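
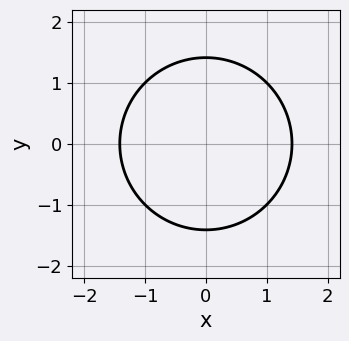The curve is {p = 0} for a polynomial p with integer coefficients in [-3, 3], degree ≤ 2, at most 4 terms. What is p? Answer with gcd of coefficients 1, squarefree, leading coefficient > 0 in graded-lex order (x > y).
x^2 + y^2 - 2

First, the degree is 2 — no degree-1 curve has this shape.
Then, symmetries: it's symmetric under x → −x, forcing even powers of x; it's symmetric under y → −y, forcing even powers of y.
Finally, together with the visible shape, these determine p as stated.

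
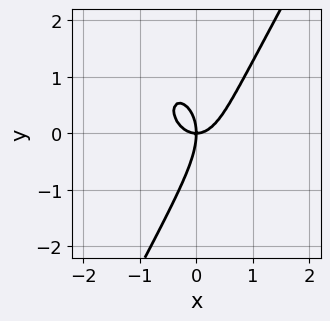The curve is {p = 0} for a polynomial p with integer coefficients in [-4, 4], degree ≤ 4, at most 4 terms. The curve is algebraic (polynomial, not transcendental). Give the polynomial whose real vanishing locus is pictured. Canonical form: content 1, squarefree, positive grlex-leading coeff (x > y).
(a) deg p = 3.
(b) Against the integer gridlines: it crosses the x-axis at the gridline x = 0; it meets the y-axis at y = 0 (among the integer gridlines).
(c) Together with the visible shape, these determine p as stated.

3*x^3 + x*y^2 - y^3 - 2*x*y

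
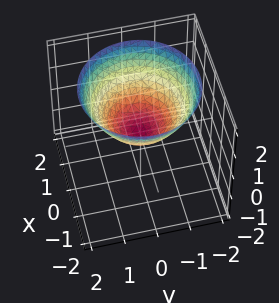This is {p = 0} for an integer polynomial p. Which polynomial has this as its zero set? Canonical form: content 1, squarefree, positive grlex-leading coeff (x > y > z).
1. deg p = 2. A single bowl opening along one axis; a quadric.
2. By symmetry, the z-axis is an axis of rotation, so x and y enter only as x² + y².
3. From the axis intercepts and sections: one y-axis crossing is at y = 0; a circular section at z = 2 has radius between 1 and 2; one z-axis crossing is at z = 0.
4. These observations pin down the coefficients.

2*x^2 + 2*y^2 - 3*z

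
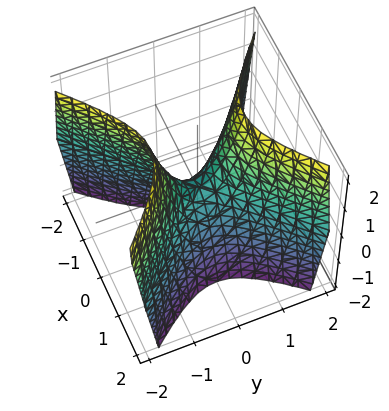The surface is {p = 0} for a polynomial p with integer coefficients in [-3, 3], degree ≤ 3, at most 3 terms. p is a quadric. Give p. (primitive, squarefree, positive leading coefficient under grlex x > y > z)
(a) Degree: a hyperbolic paraboloid; a quadric, so deg p = 2.
(b) Symmetries: it's symmetric under y → −y, forcing even powers of y; mirror symmetry x ↦ −x ⇒ only even powers of x.
(c) Against the integer gridlines: it meets the z-axis at z = 0 (among the integer gridlines); it crosses the x-axis at the gridline x = 0; it crosses the y-axis at the gridline y = 0.
(d) Solving for integer coefficients yields p as stated.

2*x^2 - 2*y^2 + z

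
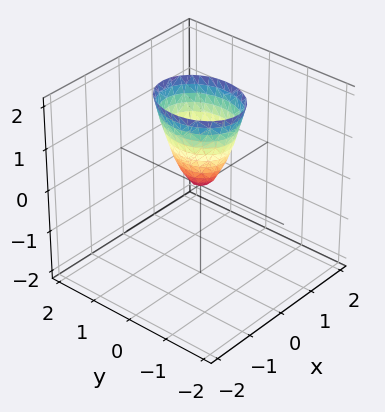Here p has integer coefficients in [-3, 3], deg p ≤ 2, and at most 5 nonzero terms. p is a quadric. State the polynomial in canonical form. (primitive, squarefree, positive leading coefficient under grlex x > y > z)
3*x^2 + 2*y^2 - z

(a) Degree: a single bowl opening along one axis; a quadric, so deg p = 2.
(b) Symmetries: the y ↦ −y reflection is a symmetry, so y appears only in even powers; it's symmetric under x → −x, forcing even powers of x.
(c) From the visible intercepts: it meets the y-axis at y = 0 (among the integer gridlines); one x-axis crossing is at x = 0; it meets the z-axis at z = 0 (among the integer gridlines).
(d) These observations pin down the coefficients.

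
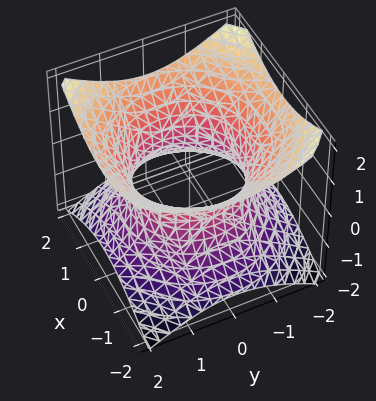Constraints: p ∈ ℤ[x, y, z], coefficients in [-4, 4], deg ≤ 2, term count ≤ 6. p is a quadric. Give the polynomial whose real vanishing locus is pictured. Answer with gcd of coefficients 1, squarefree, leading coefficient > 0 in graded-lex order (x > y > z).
2*x^2 + 2*y^2 - 3*z^2 - 3

First, the degree is 2 — an hourglass — one-sheet hyperboloid; a quadric.
Next, symmetries: mirror symmetry z ↦ −z ⇒ only even powers of z; rotational symmetry about the z-axis ⇒ p depends on x, y only through x² + y².
Then, checking where it meets the axes: no z-intercept at any integer in the box; a circular section at z = 0 has radius between 1 and 2.
Finally, the integer polynomial consistent with all of this is the stated p.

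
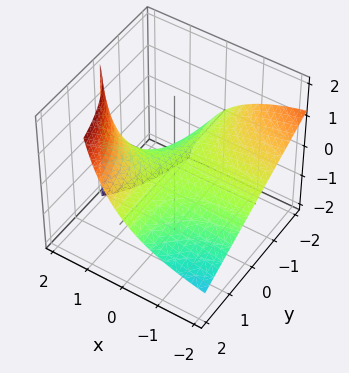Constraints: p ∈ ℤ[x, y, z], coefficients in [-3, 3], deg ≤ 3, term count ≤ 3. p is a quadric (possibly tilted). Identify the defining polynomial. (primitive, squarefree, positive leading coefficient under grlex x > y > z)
x*y + x*z - 2*z

Degree: the shape is more complex than any degree-1 surface, so deg p = 2.
Checking where it meets the axes: every point of the x-axis in the box is on the surface; it meets the z-axis at z = 0 (among the integer gridlines); the visible y-axis segment lies entirely on the surface.
Putting this together gives p.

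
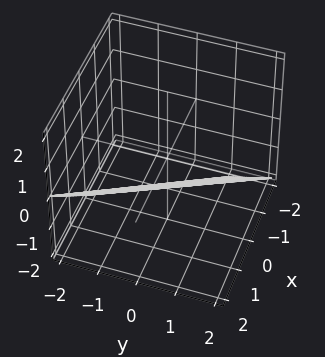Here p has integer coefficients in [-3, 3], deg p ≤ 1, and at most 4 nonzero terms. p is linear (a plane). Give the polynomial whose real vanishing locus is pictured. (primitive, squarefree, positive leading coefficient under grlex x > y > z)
2*x + y - 2*z - 2

Degree: the surface is flat (a plane), so deg p = 1.
Observable constraints: one y-axis crossing is at y = 2; it meets the x-axis at x = 1 (among the integer gridlines).
Together with the visible shape, these determine p as stated. Check: (0, 0, -1) on the z-axis lies on the surface, and p(0, 0, -1) = 0. ✓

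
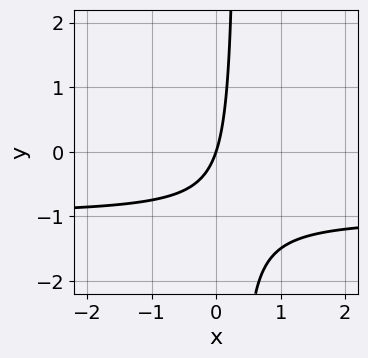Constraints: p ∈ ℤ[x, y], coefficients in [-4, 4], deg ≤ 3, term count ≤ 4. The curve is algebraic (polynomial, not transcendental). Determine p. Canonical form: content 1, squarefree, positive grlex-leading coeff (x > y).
(a) Degree: a generic line meets the curve in up to 2 points, so deg p = 2.
(b) Against the integer gridlines: it crosses the y-axis at the gridline y = 0; one x-axis crossing is at x = 0.
(c) Assembling these constraints gives the stated polynomial.

3*x*y + 3*x - y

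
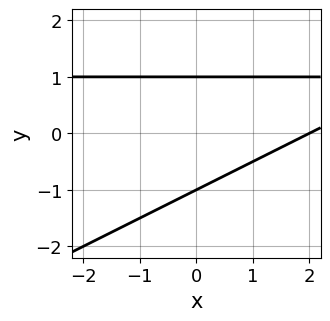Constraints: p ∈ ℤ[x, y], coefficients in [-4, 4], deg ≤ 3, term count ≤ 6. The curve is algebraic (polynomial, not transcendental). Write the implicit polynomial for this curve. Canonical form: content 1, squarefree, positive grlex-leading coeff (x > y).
(a) Degree: no degree-1 curve has this shape, so deg p = 2.
(b) Reading off the gridlines: the y-axis gridline crossings are at y ∈ {-1, 1}; it crosses the x-axis at the gridline x = 2.
(c) Fitting integer coefficients to these (and the overall shape) gives p.

x*y - 2*y^2 - x + 2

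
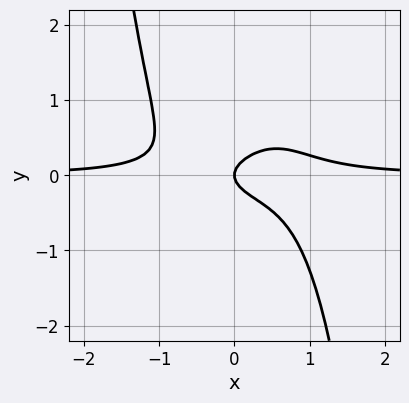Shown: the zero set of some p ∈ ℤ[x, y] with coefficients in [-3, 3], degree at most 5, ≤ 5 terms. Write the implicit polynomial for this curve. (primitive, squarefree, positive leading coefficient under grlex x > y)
3*x^3*y + 3*y^2 - x

deg p = 4. A generic line meets the curve in up to 4 points.
Reading off the gridlines: one y-axis crossing is at y = 0; it crosses the x-axis at the gridline x = 0.
Fitting integer coefficients to these (and the overall shape) gives p.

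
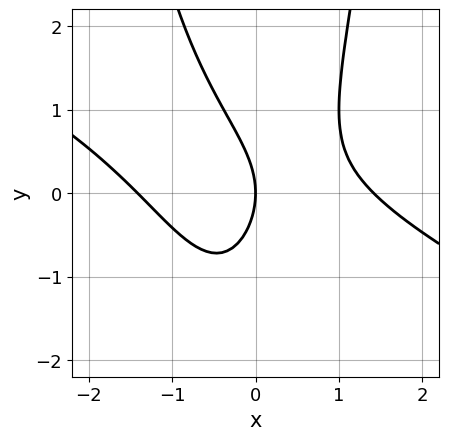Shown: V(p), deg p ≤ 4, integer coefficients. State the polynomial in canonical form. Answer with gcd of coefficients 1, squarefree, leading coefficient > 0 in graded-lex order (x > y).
(a) Degree: the shape is more complex than any degree-2 curve, so deg p = 3.
(b) Reading off the gridlines: one x-axis crossing is at x = 0; it meets the y-axis at y = 0 (among the integer gridlines).
(c) Matching integer coefficients to the picture gives p.

x^3 + 2*x^2*y - y^2 - 2*x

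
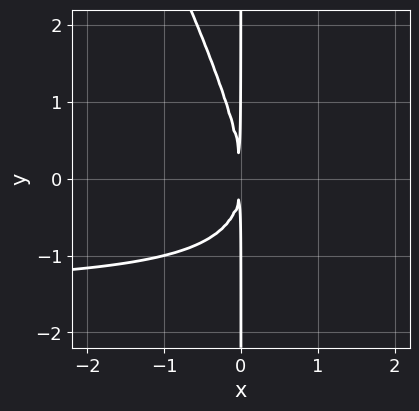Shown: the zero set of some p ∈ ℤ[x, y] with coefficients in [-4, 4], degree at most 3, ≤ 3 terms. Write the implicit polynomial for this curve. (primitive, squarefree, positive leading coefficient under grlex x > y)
First, degree: a generic line meets the curve in up to 3 points, so deg p = 3.
Then, from the visible intercepts: the visible y-axis segment lies entirely on the curve.
Finally, fitting integer coefficients to these (and the overall shape) gives p.

2*x^2*y + x*y^2 + 3*x^2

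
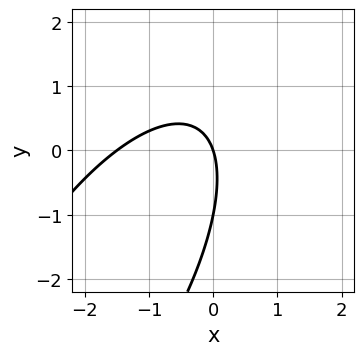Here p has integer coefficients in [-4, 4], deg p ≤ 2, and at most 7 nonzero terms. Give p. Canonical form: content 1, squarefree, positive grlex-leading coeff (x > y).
2*x^2 - 2*x*y + y^2 + 3*x + y

1. Degree: a generic line meets the curve in up to 2 points, so deg p = 2.
2. From the visible intercepts: one x-axis crossing is at x = 0; the y-axis gridline crossings are at y ∈ {-1, 0}.
3. Assembling these constraints gives the stated polynomial.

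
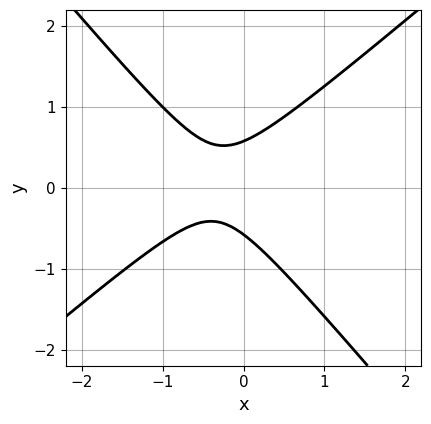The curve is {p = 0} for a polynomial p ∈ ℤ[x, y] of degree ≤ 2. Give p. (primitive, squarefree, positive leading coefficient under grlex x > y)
3*x^2 - x*y - 3*y^2 + 2*x + 1

(a) deg p = 2.
(b) From the axis intercepts and sections: it misses every integer gridline on the x-axis.
(c) The integer polynomial consistent with all of this is the stated p.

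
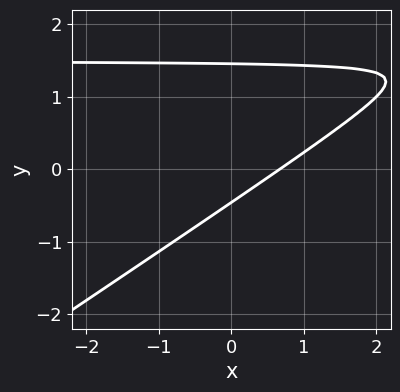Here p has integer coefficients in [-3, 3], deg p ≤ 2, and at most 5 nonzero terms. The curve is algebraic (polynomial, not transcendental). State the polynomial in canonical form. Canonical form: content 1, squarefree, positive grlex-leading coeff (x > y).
First, the degree is 2 — the shape is more complex than any degree-1 curve.
Finally, the integer polynomial consistent with all of this is the stated p.

2*x*y - 3*y^2 - 3*x + 3*y + 2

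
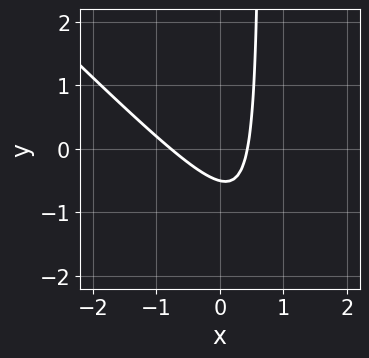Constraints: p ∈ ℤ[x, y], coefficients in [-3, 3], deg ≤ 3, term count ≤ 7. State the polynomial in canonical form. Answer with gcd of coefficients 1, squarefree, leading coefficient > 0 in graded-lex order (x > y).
3*x^2 + 3*x*y + x - 2*y - 1

1. Degree: a generic line meets the curve in up to 2 points, so deg p = 2.
2. Putting this together gives p.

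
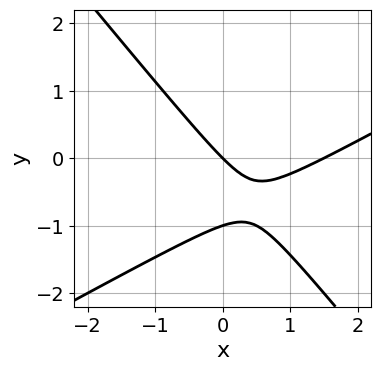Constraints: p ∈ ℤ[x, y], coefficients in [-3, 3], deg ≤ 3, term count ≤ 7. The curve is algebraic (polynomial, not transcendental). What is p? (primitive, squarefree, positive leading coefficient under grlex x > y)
deg p = 2. No degree-1 curve has this shape.
Against the integer gridlines: it crosses the x-axis at the gridline x = 0; the y-axis gridline crossings are at y ∈ {-1, 0}.
Matching integer coefficients to the picture gives p.

2*x^2 - 2*x*y - 3*y^2 - 3*x - 3*y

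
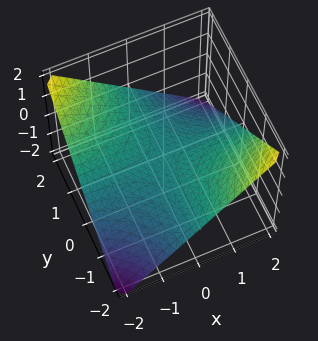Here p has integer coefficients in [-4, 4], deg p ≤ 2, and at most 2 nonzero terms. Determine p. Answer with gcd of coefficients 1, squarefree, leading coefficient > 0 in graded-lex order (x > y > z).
x*y + 2*z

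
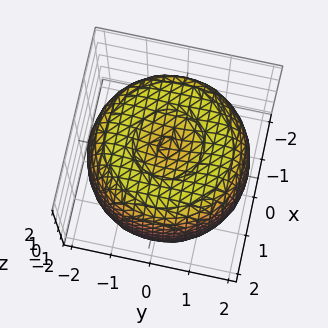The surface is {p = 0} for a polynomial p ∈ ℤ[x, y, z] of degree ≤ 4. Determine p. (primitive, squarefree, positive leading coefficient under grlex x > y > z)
(a) Degree: a generic line meets the surface in up to 4 points, so deg p = 4.
(b) Symmetry: the surface is invariant under rotation about z: p = q(x² + y², z).
(c) Checking where it meets the axes: a circular section at z = -1 has radius between 1 and 2.
(d) Fitting integer coefficients to these (and the overall shape) gives p.

x^4 + 2*x^2*y^2 + y^4 - 3*x^2 - 3*y^2 + 2*z^2 - 3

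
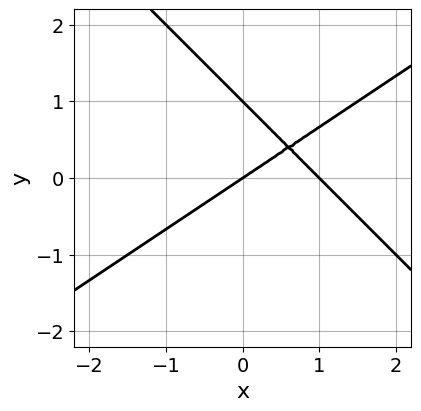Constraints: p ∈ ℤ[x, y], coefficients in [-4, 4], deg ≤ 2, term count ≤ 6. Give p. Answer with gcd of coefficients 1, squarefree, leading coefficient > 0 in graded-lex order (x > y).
Degree: the shape is more complex than any degree-1 curve, so deg p = 2.
Against the integer gridlines: the y-axis gridline crossings are at y ∈ {0, 1}; among the integer gridlines, it crosses the x-axis at x ∈ {0, 1}.
Putting this together gives p.

2*x^2 - x*y - 3*y^2 - 2*x + 3*y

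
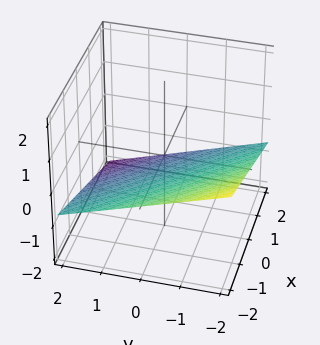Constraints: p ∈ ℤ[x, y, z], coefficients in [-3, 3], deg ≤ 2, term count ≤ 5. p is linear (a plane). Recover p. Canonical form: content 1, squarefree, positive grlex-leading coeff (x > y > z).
First, degree: every cross-section is a straight line — this is a plane, so deg p = 1.
Next, reading off the gridlines: it meets the x-axis at x = -2 (among the integer gridlines); it meets the y-axis at y = -2 (among the integer gridlines).
Finally, matching integer coefficients to the picture gives p.

x + y + 3*z + 2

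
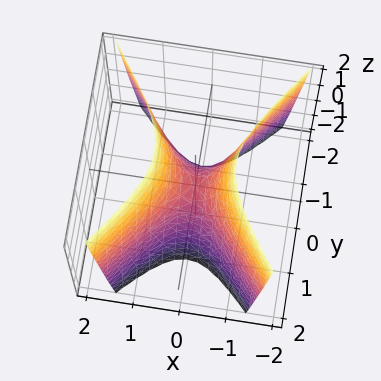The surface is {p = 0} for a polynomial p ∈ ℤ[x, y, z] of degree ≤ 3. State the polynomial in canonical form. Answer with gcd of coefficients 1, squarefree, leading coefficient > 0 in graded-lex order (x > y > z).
1. Degree: a saddle surface; a quadric, so deg p = 2.
2. Symmetries: it's symmetric under x → −x, forcing even powers of x; the y ↦ −y reflection is a symmetry, so y appears only in even powers.
3. From the axis intercepts and sections: one x-axis crossing is at x = 0; one y-axis crossing is at y = 0.
4. The integer polynomial consistent with all of this is the stated p.

3*x^2 - 2*y^2 - z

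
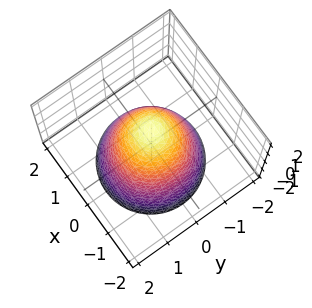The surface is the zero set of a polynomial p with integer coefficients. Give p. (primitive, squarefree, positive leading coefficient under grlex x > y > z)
The degree is 2 — a generic line meets the surface in up to 2 points.
Symmetries: rotational symmetry about the z-axis ⇒ p depends on x, y only through x² + y².
From the visible intercepts: a circular section at z = -2 has radius between 1 and 2; among the integer gridlines, it crosses the y-axis at y ∈ {-1, 1}; the x-axis gridline crossings are at x ∈ {-1, 1}.
The integer polynomial consistent with all of this is the stated p.

3*x^2 + 3*y^2 + 2*z - 3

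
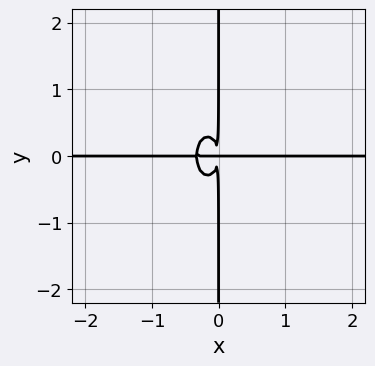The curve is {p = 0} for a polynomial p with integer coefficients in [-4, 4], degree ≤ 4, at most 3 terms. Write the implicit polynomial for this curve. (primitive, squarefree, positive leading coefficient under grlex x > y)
3*x^3*y + x*y^3 + x^2*y

(a) The degree is 4 — no degree-3 curve has this shape.
(b) Checking where it meets the axes: every point of the x-axis in the box is on the curve; the visible y-axis segment lies entirely on the curve.
(c) Fitting integer coefficients to these (and the overall shape) gives p.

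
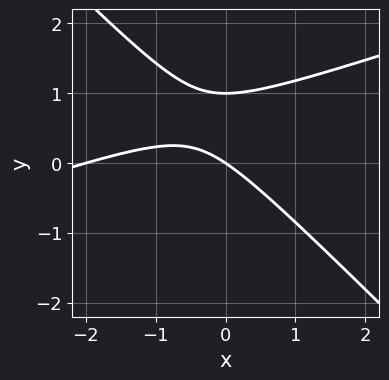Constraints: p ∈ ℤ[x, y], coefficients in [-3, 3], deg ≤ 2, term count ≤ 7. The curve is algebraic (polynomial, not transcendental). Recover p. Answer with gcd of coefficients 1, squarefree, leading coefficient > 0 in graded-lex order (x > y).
Degree: the shape is more complex than any degree-1 curve, so deg p = 2.
From the axis intercepts and sections: among the integer gridlines, it crosses the y-axis at y ∈ {0, 1}; the x-axis gridline crossings are at x ∈ {-2, 0}.
Together with the visible shape, these determine p as stated.

x^2 - 2*x*y - 3*y^2 + 2*x + 3*y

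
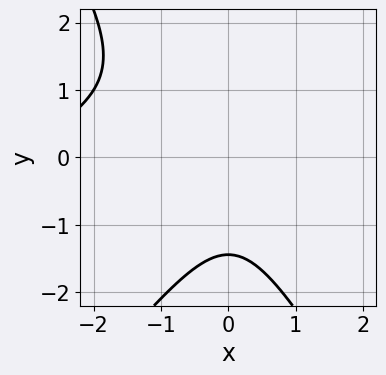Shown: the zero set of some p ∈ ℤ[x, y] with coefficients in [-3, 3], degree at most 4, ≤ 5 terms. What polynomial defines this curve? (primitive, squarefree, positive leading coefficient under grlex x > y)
x^3 - 2*x^2*y + y^3 + 3*x^2 + 3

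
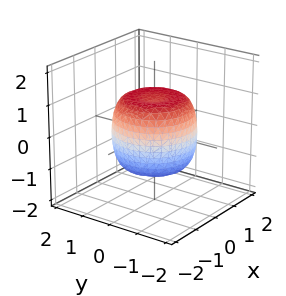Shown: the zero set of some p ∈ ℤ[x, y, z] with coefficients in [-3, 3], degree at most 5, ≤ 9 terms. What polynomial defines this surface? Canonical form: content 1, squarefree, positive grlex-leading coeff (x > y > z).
x^4 + 2*x^2*y^2 + y^4 - x^2 - y^2 + z^2 - 1

1. The degree is 4 — no degree-3 surface has this shape.
2. Symmetries: the surface is invariant under rotation about z: p = q(x² + y², z).
3. Reading off the gridlines: a circular section at z = 1 has radius exactly 1; among the integer gridlines, it crosses the z-axis at z ∈ {-1, 1}.
4. These observations pin down the coefficients.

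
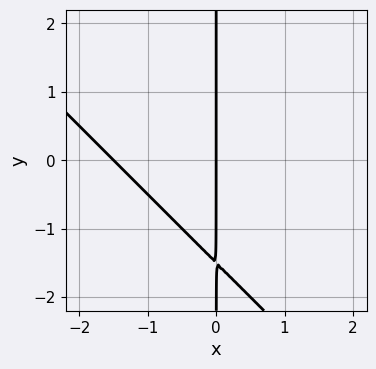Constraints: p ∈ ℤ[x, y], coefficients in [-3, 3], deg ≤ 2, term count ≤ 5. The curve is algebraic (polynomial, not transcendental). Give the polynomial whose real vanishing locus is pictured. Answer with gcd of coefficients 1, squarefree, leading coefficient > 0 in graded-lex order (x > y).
2*x^2 + 2*x*y + 3*x

deg p = 2. The shape is more complex than any degree-1 curve.
Checking where it meets the axes: it crosses the x-axis at the gridline x = 0; the visible y-axis segment lies entirely on the curve.
The integer polynomial consistent with all of this is the stated p.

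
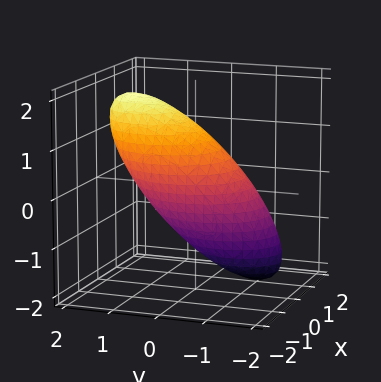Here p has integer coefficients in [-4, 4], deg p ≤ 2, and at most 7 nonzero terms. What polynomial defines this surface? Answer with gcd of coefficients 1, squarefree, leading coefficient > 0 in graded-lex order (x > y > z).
3*x^2 + 2*y^2 - 3*y*z + 2*z^2 - 3

(a) Degree: no degree-1 surface has this shape, so deg p = 2.
(b) Against the integer gridlines: the x-axis gridline crossings are at x ∈ {-1, 1}.
(c) Matching integer coefficients to the picture gives p.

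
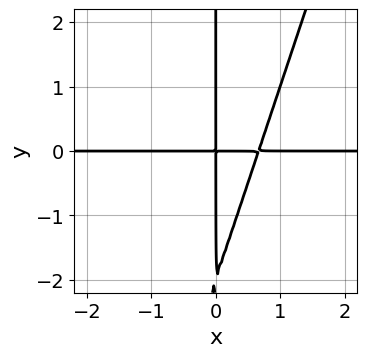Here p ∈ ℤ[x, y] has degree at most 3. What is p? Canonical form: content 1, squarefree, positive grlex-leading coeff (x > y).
3*x^2*y - x*y^2 - 2*x*y

deg p = 3.
Checking where it meets the axes: the visible y-axis segment lies entirely on the curve; every point of the x-axis in the box is on the curve.
The integer polynomial consistent with all of this is the stated p.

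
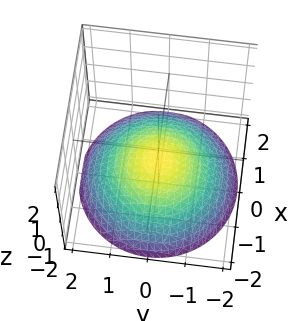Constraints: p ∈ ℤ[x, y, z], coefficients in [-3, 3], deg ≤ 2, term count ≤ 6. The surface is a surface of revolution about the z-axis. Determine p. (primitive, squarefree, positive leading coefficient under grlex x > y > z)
x^2 + y^2 + 3*z + 2

(a) deg p = 2. No degree-1 surface has this shape.
(b) Symmetries: the z-axis is an axis of rotation, so x and y enter only as x² + y².
(c) Against the integer gridlines: a circular section at z = -1 has radius exactly 1; no x-intercept at any integer in the box; it misses every integer gridline on the y-axis.
(d) Assembling these constraints gives the stated polynomial.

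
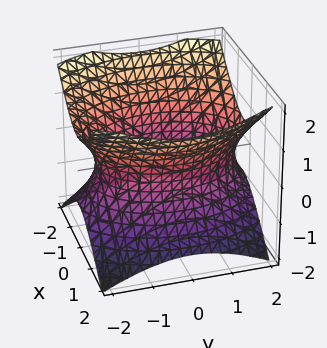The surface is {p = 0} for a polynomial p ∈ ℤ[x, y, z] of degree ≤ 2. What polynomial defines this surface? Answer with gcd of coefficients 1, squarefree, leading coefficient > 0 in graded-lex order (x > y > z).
First, degree: an hourglass — one-sheet hyperboloid; a quadric, so deg p = 2.
Next, symmetries: mirror symmetry y ↦ −y ⇒ only even powers of y; the x ↦ −x reflection is a symmetry, so x appears only in even powers; mirror symmetry z ↦ −z ⇒ only even powers of z.
Then, observable constraints: no z-intercept at any integer in the box.
Finally, assembling these constraints gives the stated polynomial.

2*x^2 + y^2 - 2*z^2 - 3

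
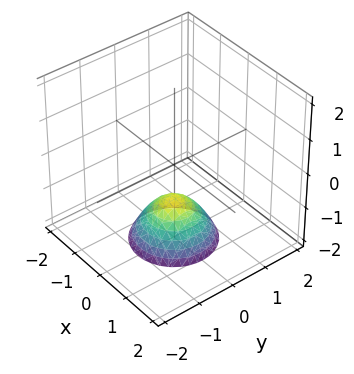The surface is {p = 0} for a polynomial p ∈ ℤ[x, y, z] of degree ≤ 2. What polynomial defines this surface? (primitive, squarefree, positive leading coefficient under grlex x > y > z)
x^2 + y^2 + z + 1

(a) Degree: a generic line meets the surface in up to 2 points, so deg p = 2.
(b) By symmetry, the surface is invariant under rotation about z: p = q(x² + y², z).
(c) From the axis intercepts and sections: a circular section at z = -2 has radius exactly 1; the surface avoids every integer y-axis point in the box.
(d) Together with the visible shape, these determine p as stated. Check: (0, 0, -1) on the z-axis lies on the surface, and p(0, 0, -1) = 0. ✓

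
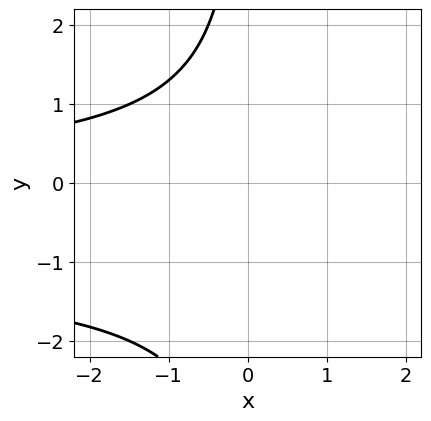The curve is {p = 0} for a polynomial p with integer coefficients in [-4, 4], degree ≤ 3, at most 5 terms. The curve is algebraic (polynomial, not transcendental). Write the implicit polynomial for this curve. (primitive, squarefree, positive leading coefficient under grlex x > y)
x*y^2 + x*y + 3

The degree is 3 — a generic line meets the curve in up to 3 points.
Checking where it meets the axes: no x-intercept at any integer in the box; it misses every integer gridline on the y-axis.
Assembling these constraints gives the stated polynomial.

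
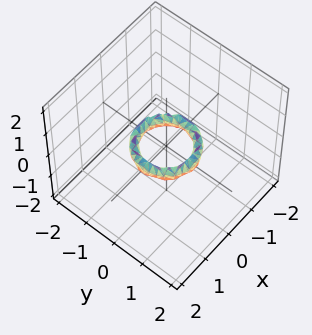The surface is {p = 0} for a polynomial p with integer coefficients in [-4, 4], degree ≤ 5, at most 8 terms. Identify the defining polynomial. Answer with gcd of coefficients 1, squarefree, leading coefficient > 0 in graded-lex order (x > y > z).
2*x^4 + 4*x^2*y^2 + 2*y^4 - 3*x^2 - 3*y^2 + 2*z^2 + 1

(a) The degree is 4 — the shape is more complex than any degree-3 surface.
(b) Symmetry: every cross-section ⟂ z is a circle, so x, y appear only via x² + y².
(c) Reading off the gridlines: a circular section at z = 0 has radius between 0 and 1; it misses every integer gridline on the z-axis; among the integer gridlines, it crosses the x-axis at x ∈ {-1, 1}.
(d) Assembling these constraints gives the stated polynomial. Check: (0, 1, 0) on the y-axis lies on the surface, and p(0, 1, 0) = 0. ✓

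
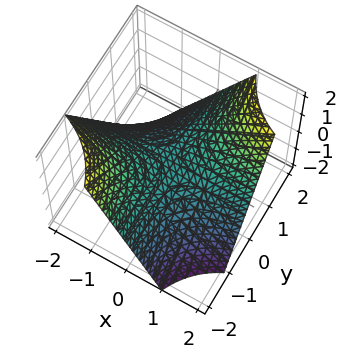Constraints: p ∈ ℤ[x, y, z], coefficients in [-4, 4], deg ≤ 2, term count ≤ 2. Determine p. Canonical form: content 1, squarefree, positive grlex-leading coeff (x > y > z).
First, deg p = 2. A hyperbolic paraboloid; a quadric.
Then, from the axis intercepts and sections: it crosses the z-axis at the gridline z = 0; the visible x-axis segment lies entirely on the surface; the visible y-axis segment lies entirely on the surface.
Finally, solving for integer coefficients yields p as stated.

x*y - z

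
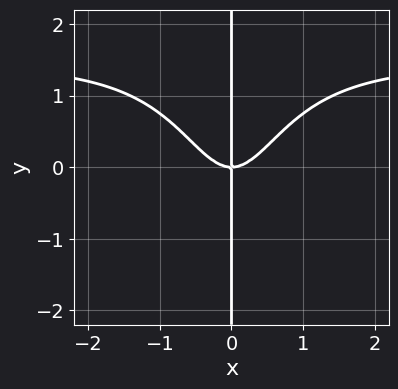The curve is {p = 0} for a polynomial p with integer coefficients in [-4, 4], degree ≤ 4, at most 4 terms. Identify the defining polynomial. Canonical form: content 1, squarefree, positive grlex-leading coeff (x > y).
2*x^3*y - 3*x^3 + 2*x*y

First, the degree is 4 — a generic line meets the curve in up to 4 points.
Next, from the axis intercepts and sections: every point of the y-axis in the box is on the curve; one x-axis crossing is at x = 0.
Finally, putting this together gives p.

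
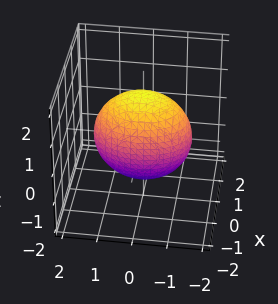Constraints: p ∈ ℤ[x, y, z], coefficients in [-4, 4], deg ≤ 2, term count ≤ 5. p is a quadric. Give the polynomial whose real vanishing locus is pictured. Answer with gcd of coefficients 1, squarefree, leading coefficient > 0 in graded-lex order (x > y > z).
2*x^2 + y^2 + z^2 - 2

(a) The degree is 2 — a closed, bounded, convex surface; a quadric.
(b) Symmetries: it's symmetric under z → −z, forcing even powers of z; it's symmetric under x → −x, forcing even powers of x; it's symmetric under y → −y, forcing even powers of y.
(c) From the visible intercepts: the x-axis gridline crossings are at x ∈ {-1, 1}.
(d) These observations pin down the coefficients.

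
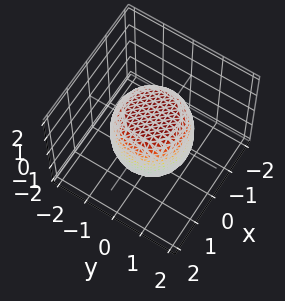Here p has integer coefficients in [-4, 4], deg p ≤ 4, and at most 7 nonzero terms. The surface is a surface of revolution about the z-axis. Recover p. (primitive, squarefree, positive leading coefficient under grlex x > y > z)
2*x^4 + 4*x^2*y^2 + 2*y^4 - x^2 - y^2 + 2*z^2 - 3

deg p = 4.
By symmetry, the z-axis is an axis of rotation, so x and y enter only as x² + y².
Observable constraints: a circular section at z = 1 has radius exactly 1.
Together with the visible shape, these determine p as stated.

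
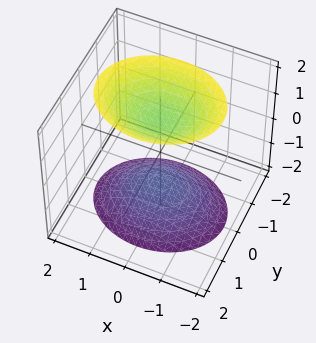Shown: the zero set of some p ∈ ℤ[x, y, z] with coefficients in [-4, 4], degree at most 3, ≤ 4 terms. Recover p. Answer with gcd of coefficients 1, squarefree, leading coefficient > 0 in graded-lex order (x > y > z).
2*x^2 + 3*y^2 - 2*z^2 + 3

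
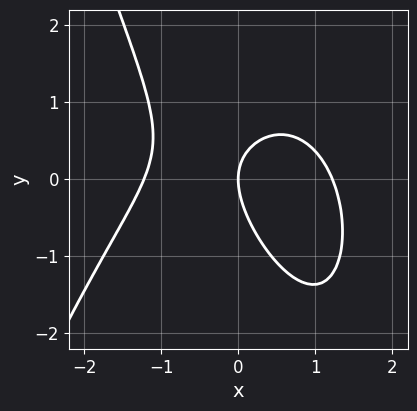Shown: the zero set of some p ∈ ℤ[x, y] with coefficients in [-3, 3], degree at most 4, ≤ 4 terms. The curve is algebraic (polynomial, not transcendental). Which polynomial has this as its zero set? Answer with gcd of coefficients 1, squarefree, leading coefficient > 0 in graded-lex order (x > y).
2*x^3 + 2*x*y + 2*y^2 - 3*x

First, degree: a generic line meets the curve in up to 3 points, so deg p = 3.
Then, against the integer gridlines: one y-axis crossing is at y = 0; it meets the x-axis at x = 0 (among the integer gridlines).
Finally, together with the visible shape, these determine p as stated.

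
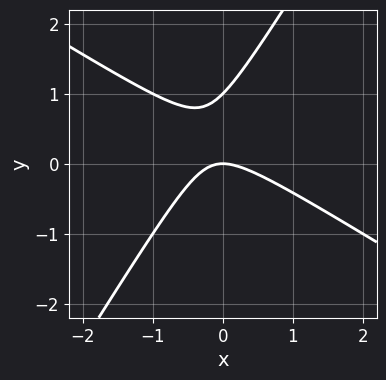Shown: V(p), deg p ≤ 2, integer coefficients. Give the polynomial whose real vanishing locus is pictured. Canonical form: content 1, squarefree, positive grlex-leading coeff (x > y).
(a) The degree is 2 — no degree-1 curve has this shape.
(b) From the axis intercepts and sections: it crosses the x-axis at the gridline x = 0; the y-axis gridline crossings are at y ∈ {0, 1}.
(c) The integer polynomial consistent with all of this is the stated p.

x^2 + x*y - y^2 + y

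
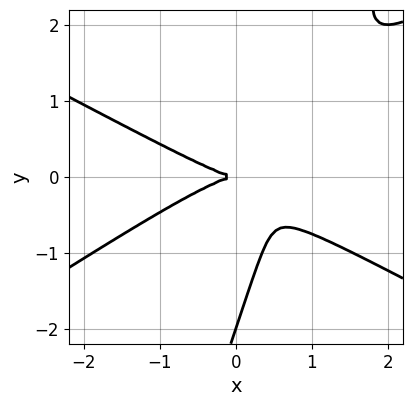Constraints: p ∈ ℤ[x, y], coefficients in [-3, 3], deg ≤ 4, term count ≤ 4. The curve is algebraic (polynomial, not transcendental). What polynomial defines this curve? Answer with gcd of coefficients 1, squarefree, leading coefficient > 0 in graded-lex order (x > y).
First, degree: the shape is more complex than any degree-2 curve, so deg p = 3.
Then, from the axis intercepts and sections: it crosses the x-axis at the gridline x = 0; among the integer gridlines, it crosses the y-axis at y ∈ {-2, 0}.
Finally, solving for integer coefficients yields p as stated.

x^3 - 3*x*y^2 + y^3 + 2*y^2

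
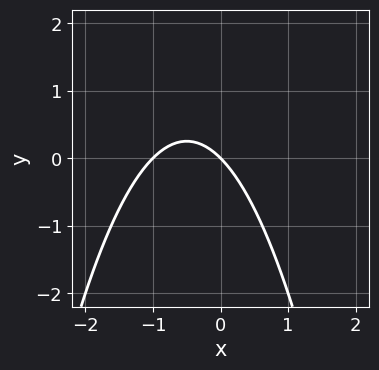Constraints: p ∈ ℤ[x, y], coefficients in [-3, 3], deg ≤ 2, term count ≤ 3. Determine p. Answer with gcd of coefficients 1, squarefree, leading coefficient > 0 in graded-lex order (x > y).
1. The degree is 2 — no degree-1 curve has this shape.
2. Observable constraints: it crosses the y-axis at the gridline y = 0; among the integer gridlines, it crosses the x-axis at x ∈ {-1, 0}.
3. Putting this together gives p.

x^2 + x + y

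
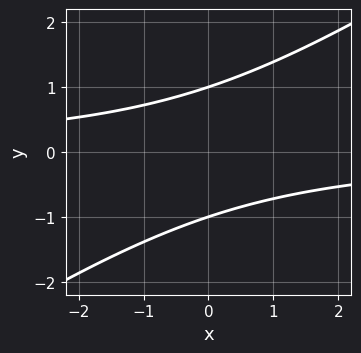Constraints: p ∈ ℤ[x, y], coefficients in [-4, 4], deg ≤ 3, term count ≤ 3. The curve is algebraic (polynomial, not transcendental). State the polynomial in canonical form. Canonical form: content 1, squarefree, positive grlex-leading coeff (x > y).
2*x*y - 3*y^2 + 3

The degree is 2 — a generic line meets the curve in up to 2 points.
From the axis intercepts and sections: the y-axis gridline crossings are at y ∈ {-1, 1}; it misses every integer gridline on the x-axis.
These observations pin down the coefficients.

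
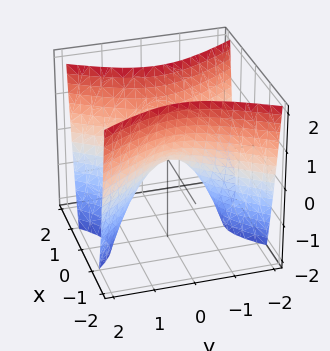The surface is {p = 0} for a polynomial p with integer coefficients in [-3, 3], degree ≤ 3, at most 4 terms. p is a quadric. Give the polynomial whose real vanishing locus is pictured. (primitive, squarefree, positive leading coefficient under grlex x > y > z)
(a) The degree is 2 — a saddle surface; a quadric.
(b) Symmetries: the y ↦ −y reflection is a symmetry, so y appears only in even powers; it's symmetric under x → −x, forcing even powers of x.
(c) From the axis intercepts and sections: it meets the y-axis at y = 0 (among the integer gridlines); one x-axis crossing is at x = 0; it crosses the z-axis at the gridline z = 0.
(d) The integer polynomial consistent with all of this is the stated p.

2*x^2 - y^2 - z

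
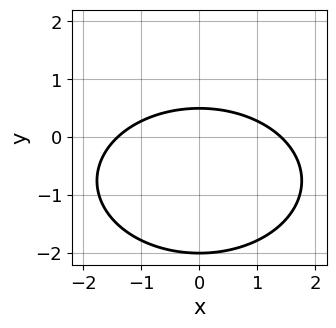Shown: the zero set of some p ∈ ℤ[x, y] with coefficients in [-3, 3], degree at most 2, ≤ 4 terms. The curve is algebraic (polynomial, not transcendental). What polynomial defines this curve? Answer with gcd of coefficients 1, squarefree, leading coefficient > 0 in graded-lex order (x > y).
x^2 + 2*y^2 + 3*y - 2

Degree: the shape is more complex than any degree-1 curve, so deg p = 2.
Symmetries: the x ↦ −x reflection is a symmetry, so x appears only in even powers.
From the axis intercepts and sections: it crosses the y-axis at the gridline y = -2.
Assembling these constraints gives the stated polynomial.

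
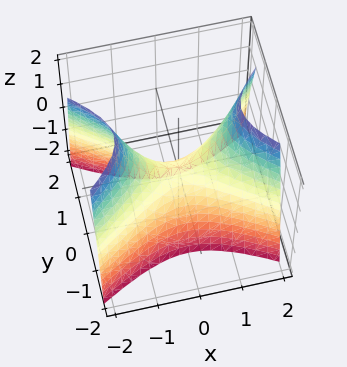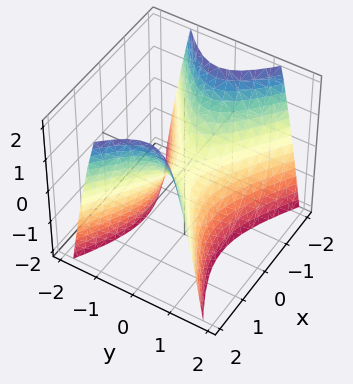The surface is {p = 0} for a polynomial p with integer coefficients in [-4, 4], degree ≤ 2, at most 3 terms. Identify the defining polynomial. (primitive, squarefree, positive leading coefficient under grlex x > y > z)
(a) The degree is 2 — a hyperbolic paraboloid; a quadric.
(b) Symmetries: mirror symmetry x ↦ −x ⇒ only even powers of x; mirror symmetry y ↦ −y ⇒ only even powers of y.
(c) From the visible intercepts: it meets the z-axis at z = 0 (among the integer gridlines); it crosses the y-axis at the gridline y = 0; it crosses the x-axis at the gridline x = 0.
(d) Putting this together gives p.

x^2 - 2*y^2 - z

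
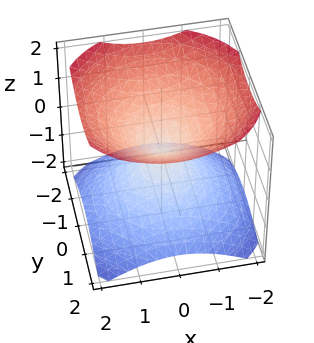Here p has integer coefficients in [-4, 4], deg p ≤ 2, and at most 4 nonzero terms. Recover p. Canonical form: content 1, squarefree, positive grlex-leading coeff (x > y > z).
2*x^2 + 2*y^2 - 3*z^2

First, there are 2 components.
Next, the degree is 2 — a double cone through the origin; a quadric.
Next, symmetries: every cross-section ⟂ z is a circle, so x, y appear only via x² + y²; mirror symmetry z ↦ −z ⇒ only even powers of z.
Then, against the integer gridlines: a circular section at z = -1 has radius between 1 and 2; one x-axis crossing is at x = 0; one z-axis crossing is at z = 0.
Finally, matching integer coefficients to the picture gives p.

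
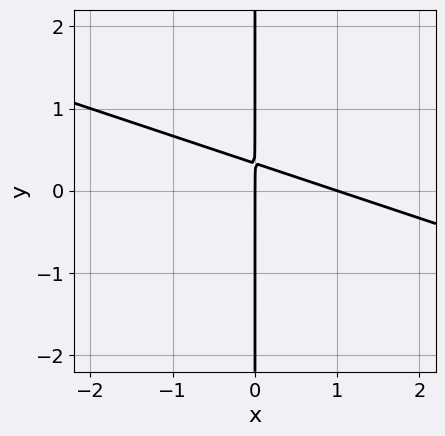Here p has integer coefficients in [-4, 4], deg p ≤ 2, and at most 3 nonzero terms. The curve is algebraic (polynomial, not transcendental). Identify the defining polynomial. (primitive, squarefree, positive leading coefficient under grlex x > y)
x^2 + 3*x*y - x

First, degree: the shape is more complex than any degree-1 curve, so deg p = 2.
Then, against the integer gridlines: the visible y-axis segment lies entirely on the curve; the x-axis gridline crossings are at x ∈ {0, 1}.
Finally, together with the visible shape, these determine p as stated.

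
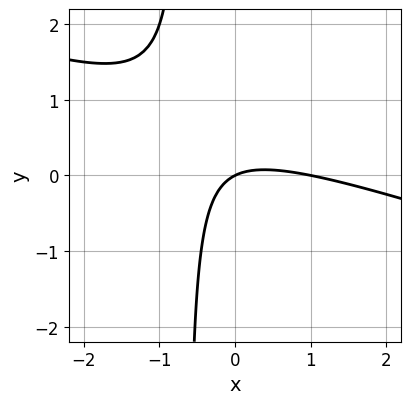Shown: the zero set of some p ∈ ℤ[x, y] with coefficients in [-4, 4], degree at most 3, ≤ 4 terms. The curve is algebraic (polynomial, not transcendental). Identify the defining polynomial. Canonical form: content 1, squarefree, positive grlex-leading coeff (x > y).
The degree is 2 — the shape is more complex than any degree-1 curve.
Against the integer gridlines: it crosses the y-axis at the gridline y = 0; the x-axis gridline crossings are at x ∈ {0, 1}.
Fitting integer coefficients to these (and the overall shape) gives p.

x^2 + 3*x*y - x + 2*y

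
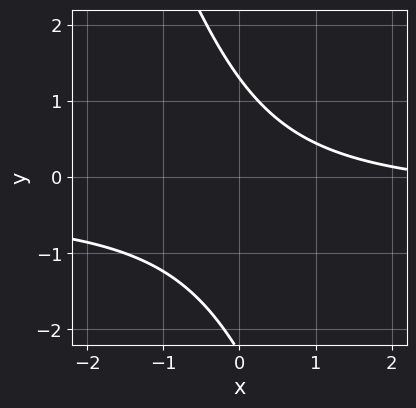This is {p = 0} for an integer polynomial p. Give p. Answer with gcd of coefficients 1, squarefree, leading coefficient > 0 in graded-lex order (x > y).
3*x*y + y^2 + x + y - 3

First, the degree is 2 — no degree-1 curve has this shape.
Then, from the axis intercepts and sections: no x-intercept at any integer in the box.
Finally, assembling these constraints gives the stated polynomial.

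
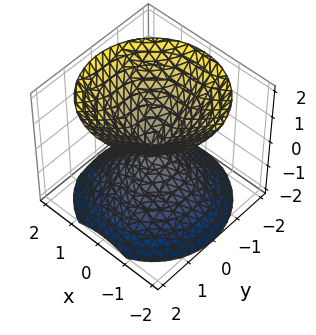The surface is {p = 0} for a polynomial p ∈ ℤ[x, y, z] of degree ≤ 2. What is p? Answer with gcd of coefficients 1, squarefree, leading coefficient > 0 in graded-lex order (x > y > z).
First, there are 2 components. They look like related sheets of one shape, so recover p as a whole.
Then, the degree is 2 — two nappes meeting at a single point; a quadric.
Next, symmetries: mirror symmetry z ↦ −z ⇒ only even powers of z; the surface is invariant under rotation about z: p = q(x² + y², z).
Then, observable constraints: one z-axis crossing is at z = 0; it crosses the y-axis at the gridline y = 0.
Finally, these observations pin down the coefficients.

x^2 + y^2 - z^2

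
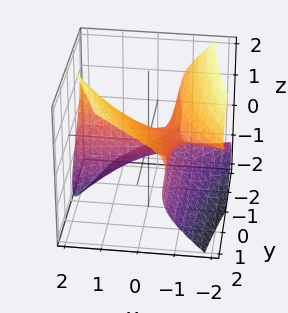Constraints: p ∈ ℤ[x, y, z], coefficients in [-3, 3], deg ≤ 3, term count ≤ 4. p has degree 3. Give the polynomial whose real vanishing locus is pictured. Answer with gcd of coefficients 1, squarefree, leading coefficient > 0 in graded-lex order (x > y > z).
Degree: a generic line meets the surface in up to 3 points, so deg p = 3.
From the axis intercepts and sections: the visible x-axis segment lies entirely on the surface; it crosses the y-axis at the gridline y = 0; it meets the z-axis at z = 0 (among the integer gridlines).
These observations pin down the coefficients.

2*x^2*z - 2*z^3 + 3*x*y + 2*y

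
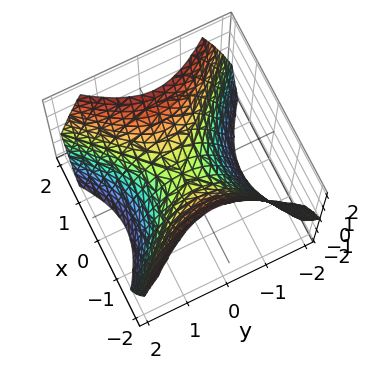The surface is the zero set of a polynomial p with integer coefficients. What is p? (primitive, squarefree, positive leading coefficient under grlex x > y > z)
x^2 - y^2 - z

1. deg p = 2. A saddle surface; a quadric.
2. Symmetries: mirror symmetry x ↦ −x ⇒ only even powers of x; the y ↦ −y reflection is a symmetry, so y appears only in even powers.
3. Observable constraints: it crosses the z-axis at the gridline z = 0; one x-axis crossing is at x = 0; it crosses the y-axis at the gridline y = 0.
4. Matching integer coefficients to the picture gives p.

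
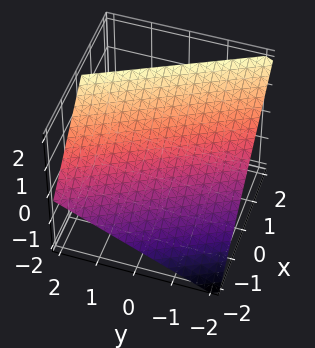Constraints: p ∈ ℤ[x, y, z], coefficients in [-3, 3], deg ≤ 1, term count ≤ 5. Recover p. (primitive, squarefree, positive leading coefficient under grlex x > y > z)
deg p = 1. The surface is flat (a plane).
Observable constraints: it meets the x-axis at x = -1 (among the integer gridlines); it meets the y-axis at y = -2 (among the integer gridlines); it crosses the z-axis at the gridline z = 1.
Putting this together gives p.

2*x + y - 2*z + 2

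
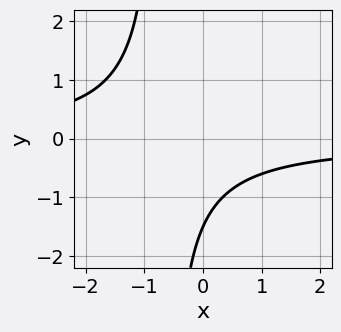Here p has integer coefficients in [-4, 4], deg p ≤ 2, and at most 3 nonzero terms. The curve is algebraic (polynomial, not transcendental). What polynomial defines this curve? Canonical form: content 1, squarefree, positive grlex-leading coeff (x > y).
3*x*y + 2*y + 3

First, degree: a generic line meets the curve in up to 2 points, so deg p = 2.
Then, from the visible intercepts: the curve avoids every integer x-axis point in the box.
Finally, matching integer coefficients to the picture gives p.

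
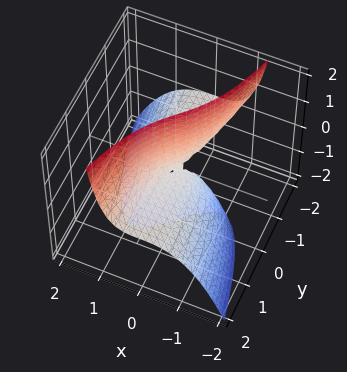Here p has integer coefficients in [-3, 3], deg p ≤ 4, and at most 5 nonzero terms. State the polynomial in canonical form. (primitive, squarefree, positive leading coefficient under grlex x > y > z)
x^3 + x*z - y*z

The degree is 3 — no degree-2 surface has this shape.
From the axis intercepts and sections: it crosses the x-axis at the gridline x = 0; the visible y-axis segment lies entirely on the surface.
Putting this together gives p. Check: (0, 0, 2) on the z-axis lies on the surface, and p(0, 0, 2) = 0. ✓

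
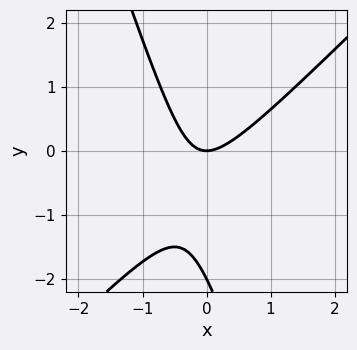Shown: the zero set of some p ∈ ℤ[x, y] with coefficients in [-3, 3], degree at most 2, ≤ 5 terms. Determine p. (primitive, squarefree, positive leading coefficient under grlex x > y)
3*x^2 - 2*x*y - y^2 - 2*y

1. deg p = 2. No degree-1 curve has this shape.
2. Reading off the gridlines: it crosses the x-axis at the gridline x = 0; the y-axis gridline crossings are at y ∈ {-2, 0}.
3. Together with the visible shape, these determine p as stated.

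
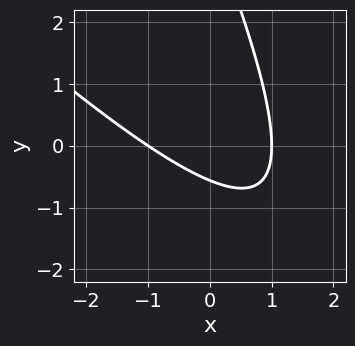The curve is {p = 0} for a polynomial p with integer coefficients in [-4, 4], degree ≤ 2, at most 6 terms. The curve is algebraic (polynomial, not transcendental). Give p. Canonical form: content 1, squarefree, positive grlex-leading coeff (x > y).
1. Degree: a generic line meets the curve in up to 2 points, so deg p = 2.
2. From the visible intercepts: among the integer gridlines, it crosses the x-axis at x ∈ {-1, 1}.
3. Fitting integer coefficients to these (and the overall shape) gives p.

2*x^2 + 3*x*y + y^2 - 3*y - 2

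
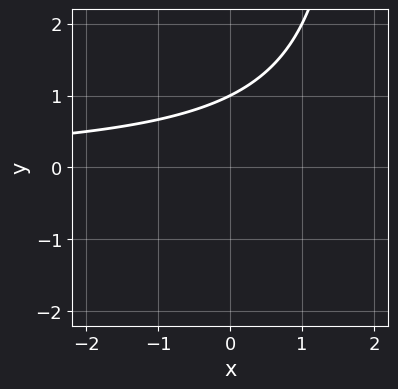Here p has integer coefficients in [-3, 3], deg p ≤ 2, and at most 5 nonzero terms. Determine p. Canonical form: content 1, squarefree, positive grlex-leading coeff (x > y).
(a) Degree: a generic line meets the curve in up to 2 points, so deg p = 2.
(b) Checking where it meets the axes: it meets the y-axis at y = 1 (among the integer gridlines); the curve avoids every integer x-axis point in the box.
(c) Putting this together gives p.

x*y - 2*y + 2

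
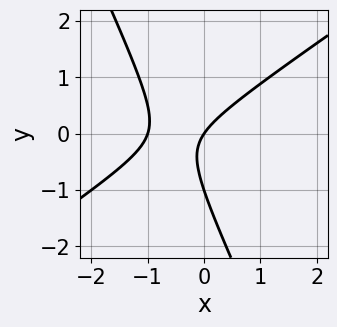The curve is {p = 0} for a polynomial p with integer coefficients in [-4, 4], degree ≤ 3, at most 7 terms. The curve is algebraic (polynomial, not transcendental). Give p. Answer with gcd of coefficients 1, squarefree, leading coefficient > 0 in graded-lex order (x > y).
3*x^2 - 3*x*y - 2*y^2 + 3*x - 2*y

1. The degree is 2 — a generic line meets the curve in up to 2 points.
2. Reading off the gridlines: among the integer gridlines, it crosses the x-axis at x ∈ {-1, 0}; the y-axis gridline crossings are at y ∈ {-1, 0}.
3. Putting this together gives p.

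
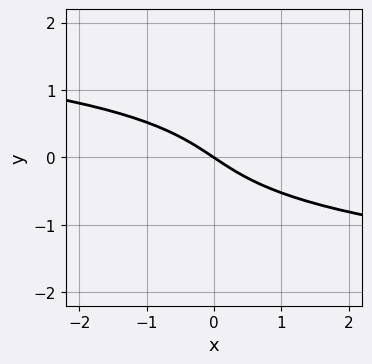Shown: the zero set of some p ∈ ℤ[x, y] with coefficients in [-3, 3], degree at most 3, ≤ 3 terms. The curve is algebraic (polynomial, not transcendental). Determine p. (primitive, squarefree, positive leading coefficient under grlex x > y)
(a) The degree is 3 — no degree-2 curve has this shape.
(b) Against the integer gridlines: it crosses the y-axis at the gridline y = 0; one x-axis crossing is at x = 0.
(c) Together with the visible shape, these determine p as stated.

3*y^3 + 2*x + 3*y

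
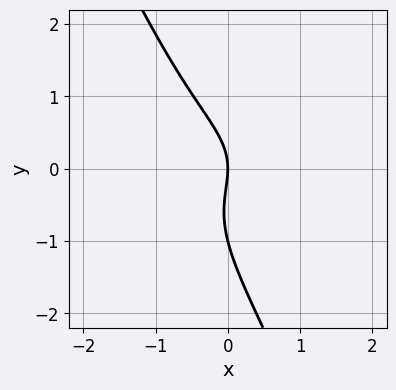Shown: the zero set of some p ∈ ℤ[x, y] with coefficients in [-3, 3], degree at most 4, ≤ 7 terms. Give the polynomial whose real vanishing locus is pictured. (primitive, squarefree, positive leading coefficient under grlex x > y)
1. deg p = 3. A generic line meets the curve in up to 3 points.
2. From the axis intercepts and sections: it meets the x-axis at x = 0 (among the integer gridlines); among the integer gridlines, it crosses the y-axis at y ∈ {-1, 0}.
3. These observations pin down the coefficients.

x^3 + 2*x*y^2 + y^3 + y^2 + 2*x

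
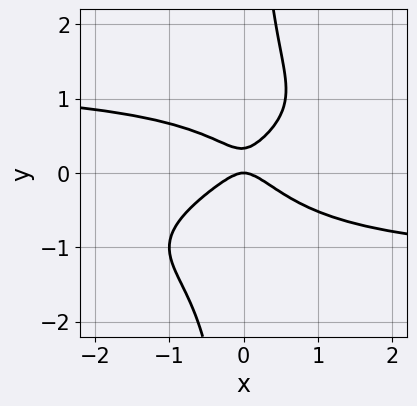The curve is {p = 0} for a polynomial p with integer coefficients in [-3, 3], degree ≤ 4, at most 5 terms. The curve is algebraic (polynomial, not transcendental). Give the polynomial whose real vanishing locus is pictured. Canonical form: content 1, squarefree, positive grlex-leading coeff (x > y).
Degree: the shape is more complex than any degree-3 curve, so deg p = 4.
From the axis intercepts and sections: one x-axis crossing is at x = 0; it crosses the y-axis at the gridline y = 0.
The integer polynomial consistent with all of this is the stated p.

x^2*y^2 - 3*x*y^3 - 2*x^2 + 3*y^2 - y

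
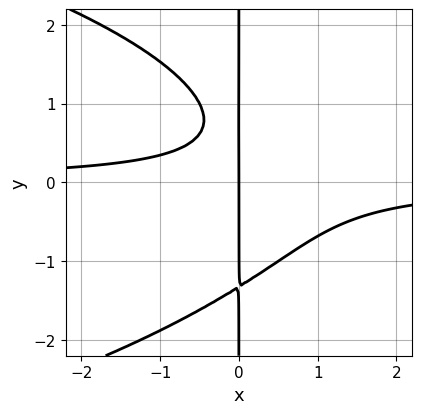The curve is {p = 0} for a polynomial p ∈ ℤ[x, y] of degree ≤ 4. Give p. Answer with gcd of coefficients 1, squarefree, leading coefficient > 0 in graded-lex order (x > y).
1. Degree: the shape is more complex than any degree-3 curve, so deg p = 4.
2. From the axis intercepts and sections: it crosses the x-axis at the gridline x = 0; the visible y-axis segment lies entirely on the curve.
3. Together with the visible shape, these determine p as stated.

x*y^3 + 2*x^2*y - x*y + x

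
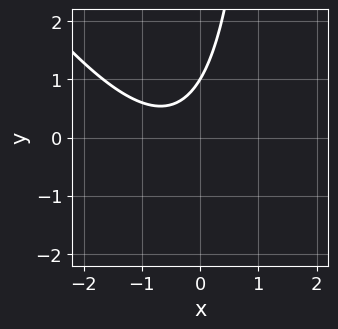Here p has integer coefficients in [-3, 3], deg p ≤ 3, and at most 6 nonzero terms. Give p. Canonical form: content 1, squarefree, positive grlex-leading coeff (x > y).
1. The degree is 2 — a generic line meets the curve in up to 2 points.
2. From the axis intercepts and sections: no x-intercept at any integer in the box; one y-axis crossing is at y = 1.
3. The integer polynomial consistent with all of this is the stated p.

3*x^2 + 2*x*y + 3*x - 3*y + 3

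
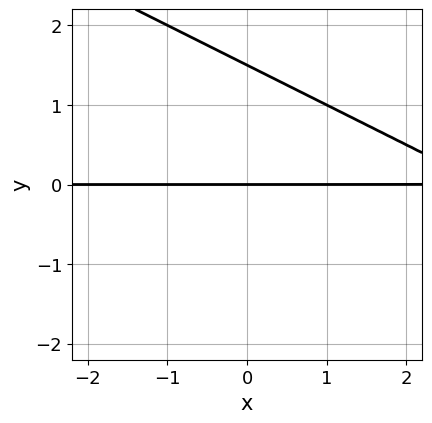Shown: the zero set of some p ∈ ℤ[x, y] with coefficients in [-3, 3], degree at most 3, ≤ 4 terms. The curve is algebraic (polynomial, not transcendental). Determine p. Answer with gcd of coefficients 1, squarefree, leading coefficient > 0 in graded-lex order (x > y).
deg p = 2. The shape is more complex than any degree-1 curve.
Checking where it meets the axes: it meets the y-axis at y = 0 (among the integer gridlines); the visible x-axis segment lies entirely on the curve.
Fitting integer coefficients to these (and the overall shape) gives p.

x*y + 2*y^2 - 3*y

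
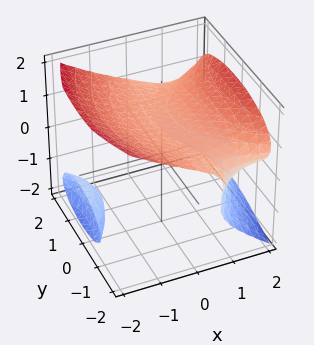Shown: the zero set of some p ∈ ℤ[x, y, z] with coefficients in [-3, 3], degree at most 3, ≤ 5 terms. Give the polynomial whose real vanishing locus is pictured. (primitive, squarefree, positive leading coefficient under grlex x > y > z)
2*x^2*z - x*y^2 - 3*z^3 + 3

First, there are 2 components.
Next, degree: the shape is more complex than any degree-2 surface, so deg p = 3.
Next, from the visible intercepts: no x-intercept at any integer in the box; no y-intercept at any integer in the box; it meets the z-axis at z = 1 (among the integer gridlines).
Finally, putting this together gives p.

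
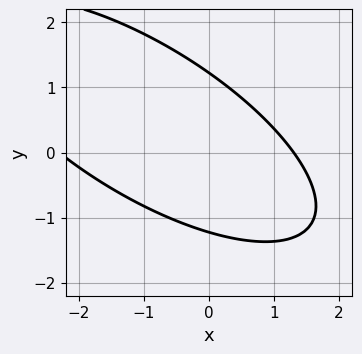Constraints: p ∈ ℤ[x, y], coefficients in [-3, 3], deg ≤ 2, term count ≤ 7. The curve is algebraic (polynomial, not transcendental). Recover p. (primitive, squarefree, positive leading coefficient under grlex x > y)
1. deg p = 2. The shape is more complex than any degree-1 curve.
2. The integer polynomial consistent with all of this is the stated p.

x^2 + 2*x*y + 2*y^2 + x - 3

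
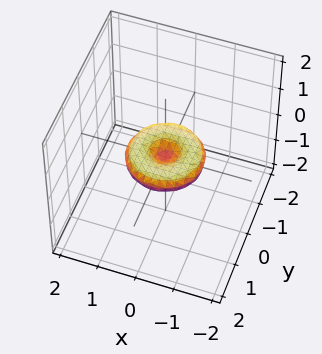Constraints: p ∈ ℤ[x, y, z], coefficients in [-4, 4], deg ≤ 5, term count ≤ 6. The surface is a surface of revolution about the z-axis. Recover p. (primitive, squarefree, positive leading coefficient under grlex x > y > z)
1. The degree is 4 — no degree-3 surface has this shape.
2. Symmetries: the z-axis is an axis of rotation, so x and y enter only as x² + y².
3. From the axis intercepts and sections: one z-axis crossing is at z = 0; among the integer gridlines, it crosses the y-axis at y ∈ {-1, 0, 1}; among the integer gridlines, it crosses the x-axis at x ∈ {-1, 0, 1}.
4. Fitting integer coefficients to these (and the overall shape) gives p.

x^4 + 2*x^2*y^2 + y^4 - x^2 - y^2 + 3*z^2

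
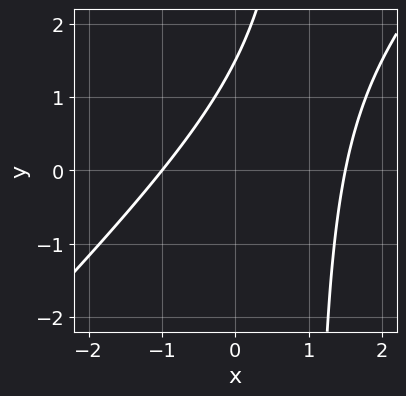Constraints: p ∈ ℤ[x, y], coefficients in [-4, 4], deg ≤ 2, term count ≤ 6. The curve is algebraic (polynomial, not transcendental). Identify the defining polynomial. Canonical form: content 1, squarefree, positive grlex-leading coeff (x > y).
2*x^2 - 2*x*y - x + 2*y - 3

(a) Degree: the shape is more complex than any degree-1 curve, so deg p = 2.
(b) From the visible intercepts: one x-axis crossing is at x = -1.
(c) These observations pin down the coefficients.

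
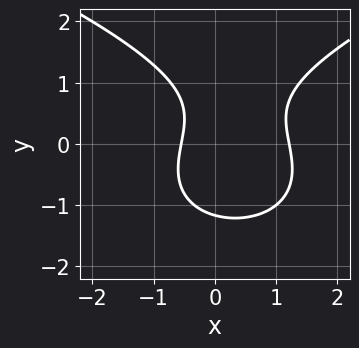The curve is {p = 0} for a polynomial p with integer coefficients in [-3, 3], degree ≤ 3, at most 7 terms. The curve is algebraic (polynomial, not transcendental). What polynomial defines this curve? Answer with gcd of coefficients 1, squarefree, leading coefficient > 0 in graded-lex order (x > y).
Degree: a generic line meets the curve in up to 3 points, so deg p = 3.
The integer polynomial consistent with all of this is the stated p.

2*y^3 - 3*x^2 + 2*x - y + 2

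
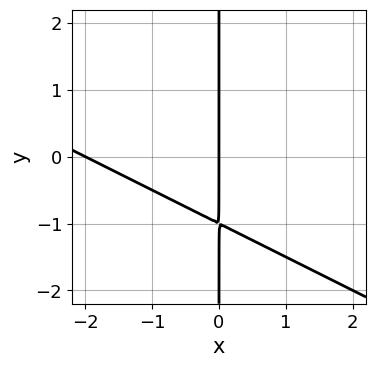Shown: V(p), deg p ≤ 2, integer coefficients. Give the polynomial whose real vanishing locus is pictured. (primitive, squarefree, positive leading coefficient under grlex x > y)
1. The degree is 2 — a generic line meets the curve in up to 2 points.
2. Against the integer gridlines: among the integer gridlines, it crosses the x-axis at x ∈ {-2, 0}; the visible y-axis segment lies entirely on the curve.
3. Solving for integer coefficients yields p as stated.

x^2 + 2*x*y + 2*x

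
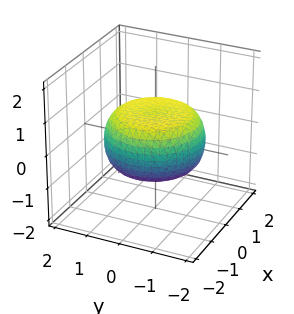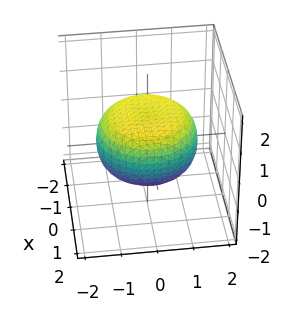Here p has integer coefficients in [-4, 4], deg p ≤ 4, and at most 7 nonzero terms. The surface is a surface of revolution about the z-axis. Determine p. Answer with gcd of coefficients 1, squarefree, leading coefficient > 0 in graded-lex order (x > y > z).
x^4 + 2*x^2*y^2 + y^4 - x^2 - y^2 + 3*z^2 - 2

(a) The degree is 4 — a generic line meets the surface in up to 4 points.
(b) Symmetry: every cross-section ⟂ z is a circle, so x, y appear only via x² + y².
(c) From the axis intercepts and sections: a circular section at z = 0 has radius between 1 and 2.
(d) These observations pin down the coefficients.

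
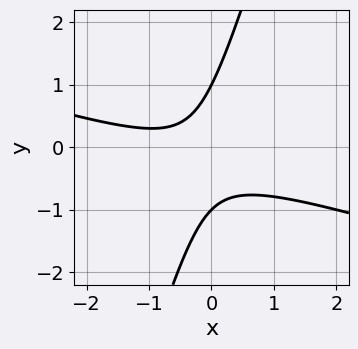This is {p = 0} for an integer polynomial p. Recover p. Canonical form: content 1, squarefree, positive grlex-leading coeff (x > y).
Degree: the shape is more complex than any degree-1 curve, so deg p = 2.
From the visible intercepts: among the integer gridlines, it crosses the y-axis at y ∈ {-1, 1}; no x-intercept at any integer in the box.
Matching integer coefficients to the picture gives p.

x^2 + 3*x*y - y^2 + x + 1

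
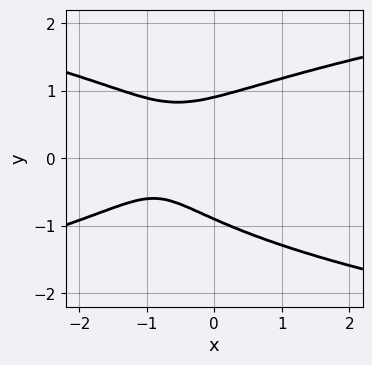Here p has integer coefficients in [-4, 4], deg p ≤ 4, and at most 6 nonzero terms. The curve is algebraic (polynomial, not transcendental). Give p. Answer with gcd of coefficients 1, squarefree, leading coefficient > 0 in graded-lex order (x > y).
3*y^4 - 2*x^2 + x*y - 3*x - 2

First, degree: a generic line meets the curve in up to 4 points, so deg p = 4.
Then, checking where it meets the axes: the curve avoids every integer x-axis point in the box.
Finally, these observations pin down the coefficients.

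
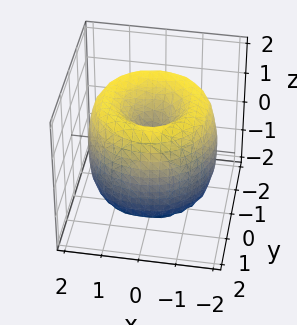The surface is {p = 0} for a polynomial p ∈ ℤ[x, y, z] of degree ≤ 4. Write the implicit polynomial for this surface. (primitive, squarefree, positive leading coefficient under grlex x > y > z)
x^4 + 2*x^2*y^2 + y^4 - 3*x^2 - 3*y^2 + z^2

First, the degree is 4 — the shape is more complex than any degree-3 surface.
Then, by symmetry, the z-axis is an axis of rotation, so x and y enter only as x² + y².
Next, observable constraints: it crosses the x-axis at the gridline x = 0; it meets the z-axis at z = 0 (among the integer gridlines); it meets the y-axis at y = 0 (among the integer gridlines).
Finally, assembling these constraints gives the stated polynomial.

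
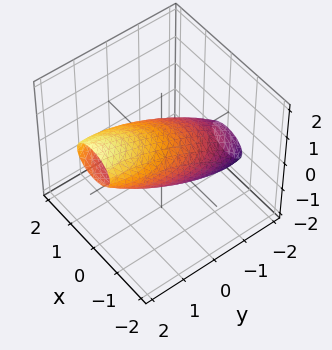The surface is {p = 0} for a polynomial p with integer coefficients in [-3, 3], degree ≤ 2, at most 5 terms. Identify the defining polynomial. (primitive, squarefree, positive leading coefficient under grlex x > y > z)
2*x^2 + y^2 - 3*y*z + 3*z^2 - 2

(a) deg p = 2. The shape is more complex than any degree-1 surface.
(b) Reading off the gridlines: the x-axis gridline crossings are at x ∈ {-1, 1}.
(c) Fitting integer coefficients to these (and the overall shape) gives p.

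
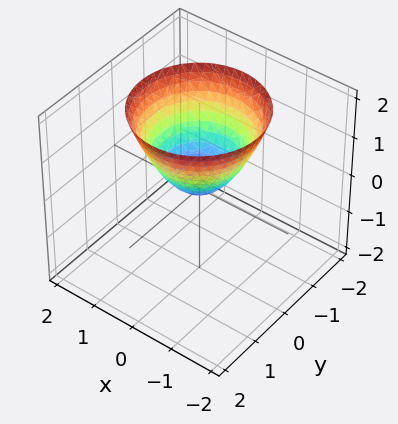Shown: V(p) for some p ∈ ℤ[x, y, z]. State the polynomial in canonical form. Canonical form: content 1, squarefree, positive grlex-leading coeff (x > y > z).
First, deg p = 2.
Then, symmetries: the z-axis is an axis of rotation, so x and y enter only as x² + y².
Next, reading off the gridlines: it crosses the x-axis at the gridline x = 0; a circular section at z = 1 has radius exactly 1.
Finally, putting this together gives p.

x^2 + y^2 - z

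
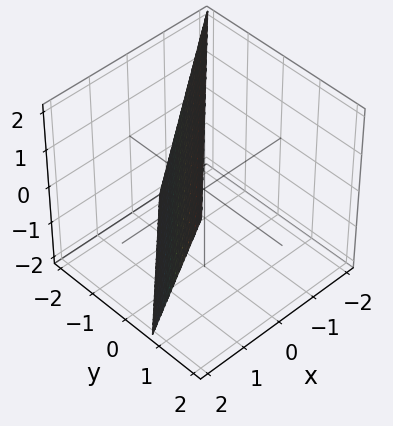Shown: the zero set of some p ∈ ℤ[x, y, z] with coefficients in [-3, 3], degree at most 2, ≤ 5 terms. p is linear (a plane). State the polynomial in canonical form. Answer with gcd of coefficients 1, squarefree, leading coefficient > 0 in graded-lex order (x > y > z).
3*x - 3*y + z - 2

(a) deg p = 1.
(b) From the axis intercepts and sections: it crosses the z-axis at the gridline z = 2.
(c) Fitting integer coefficients to these (and the overall shape) gives p.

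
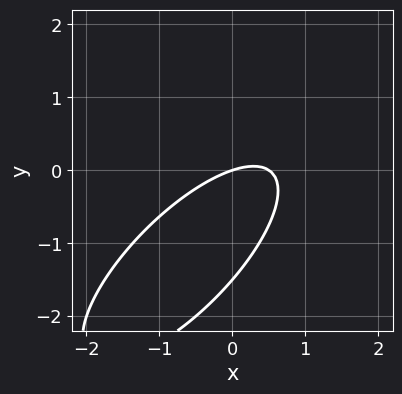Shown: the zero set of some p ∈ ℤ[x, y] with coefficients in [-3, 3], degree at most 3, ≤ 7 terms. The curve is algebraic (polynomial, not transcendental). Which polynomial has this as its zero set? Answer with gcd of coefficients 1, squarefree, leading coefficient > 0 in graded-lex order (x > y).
First, degree: the shape is more complex than any degree-1 curve, so deg p = 2.
Then, against the integer gridlines: it crosses the y-axis at the gridline y = 0; it crosses the x-axis at the gridline x = 0.
Finally, assembling these constraints gives the stated polynomial.

2*x^2 - 3*x*y + 2*y^2 - x + 3*y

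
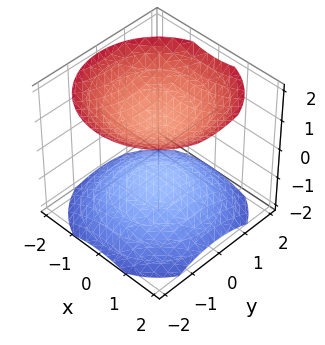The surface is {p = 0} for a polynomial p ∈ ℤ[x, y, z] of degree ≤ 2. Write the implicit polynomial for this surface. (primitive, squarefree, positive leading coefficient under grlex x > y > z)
(a) There are 2 components. Treating them together as one polynomial.
(b) Degree: two separate bowl-shaped sheets opening away from each other; a quadric, so deg p = 2.
(c) Symmetries: the z ↦ −z reflection is a symmetry, so z appears only in even powers; the z-axis is an axis of rotation, so x and y enter only as x² + y².
(d) Reading off the gridlines: no x-intercept at any integer in the box; the z-axis gridline crossings are at z ∈ {-1, 1}; the surface avoids every integer y-axis point in the box.
(e) Assembling these constraints gives the stated polynomial.

2*x^2 + 2*y^2 - 3*z^2 + 3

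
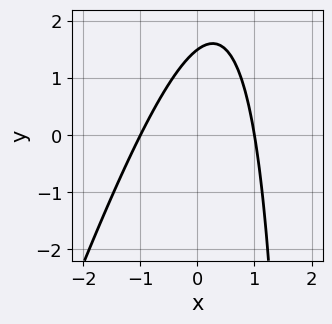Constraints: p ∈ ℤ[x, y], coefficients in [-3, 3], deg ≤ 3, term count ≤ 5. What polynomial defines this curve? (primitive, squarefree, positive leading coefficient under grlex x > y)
3*x^2 - x*y + 2*y - 3

First, the degree is 2 — the shape is more complex than any degree-1 curve.
Then, reading off the gridlines: among the integer gridlines, it crosses the x-axis at x ∈ {-1, 1}.
Finally, these observations pin down the coefficients.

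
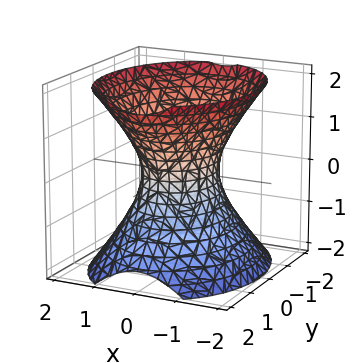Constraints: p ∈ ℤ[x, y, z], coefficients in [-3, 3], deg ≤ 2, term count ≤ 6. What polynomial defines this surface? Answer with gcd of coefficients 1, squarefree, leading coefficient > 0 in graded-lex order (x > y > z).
3*x^2 + 2*y^2 - 2*z^2 - 2

(a) deg p = 2. One connected sheet with a waist; a quadric.
(b) Symmetries: it's symmetric under z → −z, forcing even powers of z; the y ↦ −y reflection is a symmetry, so y appears only in even powers; the x ↦ −x reflection is a symmetry, so x appears only in even powers.
(c) Against the integer gridlines: it misses every integer gridline on the z-axis; among the integer gridlines, it crosses the y-axis at y ∈ {-1, 1}.
(d) Fitting integer coefficients to these (and the overall shape) gives p.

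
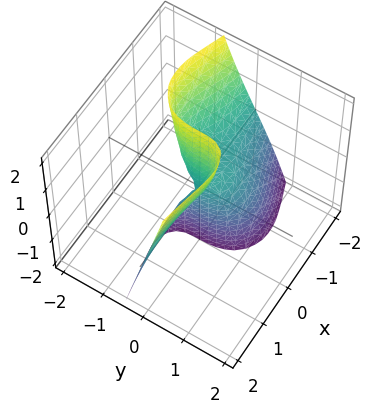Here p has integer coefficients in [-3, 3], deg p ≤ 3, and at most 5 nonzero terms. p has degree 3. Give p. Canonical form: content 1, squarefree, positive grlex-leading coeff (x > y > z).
3*x^2*y + 2*y^3 + 2*x*y - 2*x*z

1. Degree: a generic line meets the surface in up to 3 points, so deg p = 3.
2. Against the integer gridlines: the visible x-axis segment lies entirely on the surface; every point of the z-axis in the box is on the surface; one y-axis crossing is at y = 0.
3. Solving for integer coefficients yields p as stated.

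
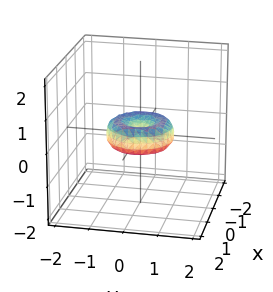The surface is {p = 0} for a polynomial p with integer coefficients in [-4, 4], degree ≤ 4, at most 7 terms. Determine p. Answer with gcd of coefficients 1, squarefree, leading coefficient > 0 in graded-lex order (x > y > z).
First, degree: a generic line meets the surface in up to 4 points, so deg p = 4.
Then, by symmetry, every cross-section ⟂ z is a circle, so x, y appear only via x² + y².
Then, reading off the gridlines: a circular section at z = 0 has radius exactly 1; among the integer gridlines, it crosses the x-axis at x ∈ {-1, 0, 1}; it meets the z-axis at z = 0 (among the integer gridlines); among the integer gridlines, it crosses the y-axis at y ∈ {-1, 0, 1}.
Finally, these observations pin down the coefficients.

2*x^4 + 4*x^2*y^2 + 2*y^4 - 2*x^2 - 2*y^2 + 3*z^2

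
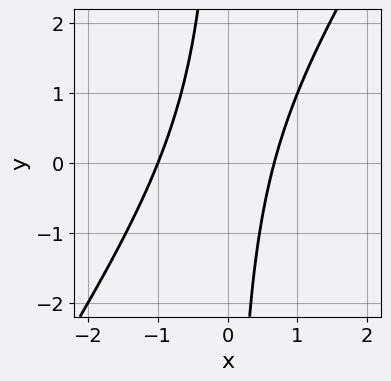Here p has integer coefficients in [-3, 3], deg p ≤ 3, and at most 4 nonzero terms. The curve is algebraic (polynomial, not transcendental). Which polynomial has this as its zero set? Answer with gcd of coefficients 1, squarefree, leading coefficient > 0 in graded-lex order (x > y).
3*x^2 - 2*x*y + x - 2

Degree: a generic line meets the curve in up to 2 points, so deg p = 2.
Checking where it meets the axes: it meets the x-axis at x = -1 (among the integer gridlines); no y-intercept at any integer in the box.
The integer polynomial consistent with all of this is the stated p.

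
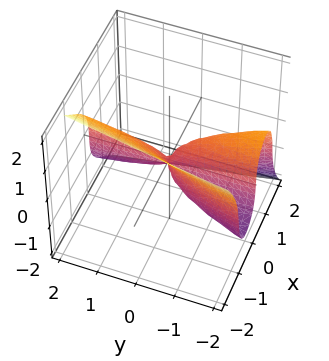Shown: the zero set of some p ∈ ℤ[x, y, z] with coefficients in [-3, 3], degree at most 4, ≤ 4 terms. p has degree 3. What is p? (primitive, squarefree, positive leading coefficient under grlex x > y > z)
3*x^3 + x^2*z + z^3 + 2*x*y

deg p = 3.
Observable constraints: it meets the z-axis at z = 0 (among the integer gridlines); one x-axis crossing is at x = 0; the visible y-axis segment lies entirely on the surface.
Assembling these constraints gives the stated polynomial.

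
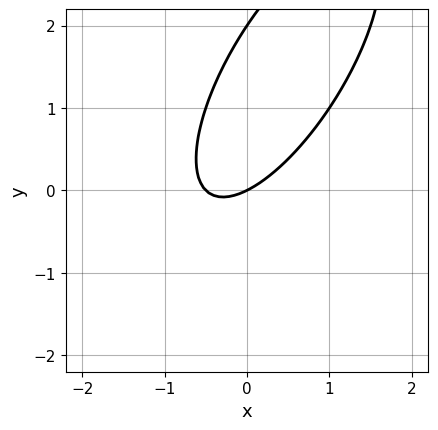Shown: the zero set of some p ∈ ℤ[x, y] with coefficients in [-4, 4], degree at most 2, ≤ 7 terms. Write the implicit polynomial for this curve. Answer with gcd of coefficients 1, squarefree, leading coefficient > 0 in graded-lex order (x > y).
2*x^2 - 2*x*y + y^2 + x - 2*y

First, degree: the shape is more complex than any degree-1 curve, so deg p = 2.
Next, against the integer gridlines: it crosses the x-axis at the gridline x = 0; the y-axis gridline crossings are at y ∈ {0, 2}.
Finally, the integer polynomial consistent with all of this is the stated p.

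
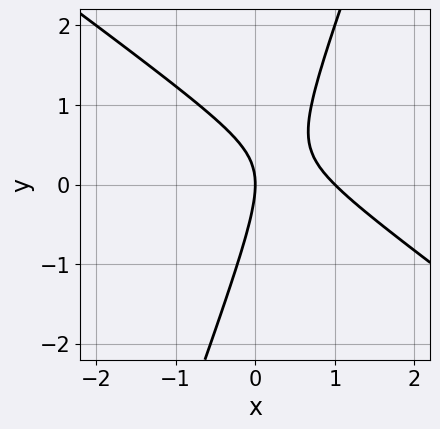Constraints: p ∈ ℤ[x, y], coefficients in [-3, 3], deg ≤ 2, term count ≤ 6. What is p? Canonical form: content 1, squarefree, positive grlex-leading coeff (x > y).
2*x^2 + 2*x*y - y^2 - 2*x

1. deg p = 2.
2. From the visible intercepts: it crosses the y-axis at the gridline y = 0; the x-axis gridline crossings are at x ∈ {0, 1}.
3. The integer polynomial consistent with all of this is the stated p.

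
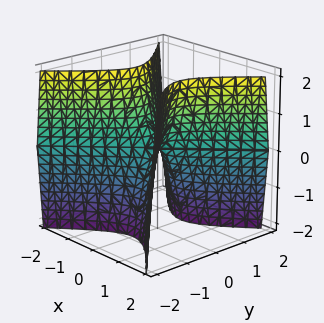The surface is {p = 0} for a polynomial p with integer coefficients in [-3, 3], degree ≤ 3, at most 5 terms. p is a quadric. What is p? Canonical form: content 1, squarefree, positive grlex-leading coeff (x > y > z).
3*x^2 - 3*y^2 - z

(a) deg p = 2. A hyperbolic paraboloid; a quadric.
(b) Symmetries: the x ↦ −x reflection is a symmetry, so x appears only in even powers; it's symmetric under y → −y, forcing even powers of y.
(c) Checking where it meets the axes: it crosses the x-axis at the gridline x = 0; it crosses the z-axis at the gridline z = 0; it crosses the y-axis at the gridline y = 0.
(d) The integer polynomial consistent with all of this is the stated p.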